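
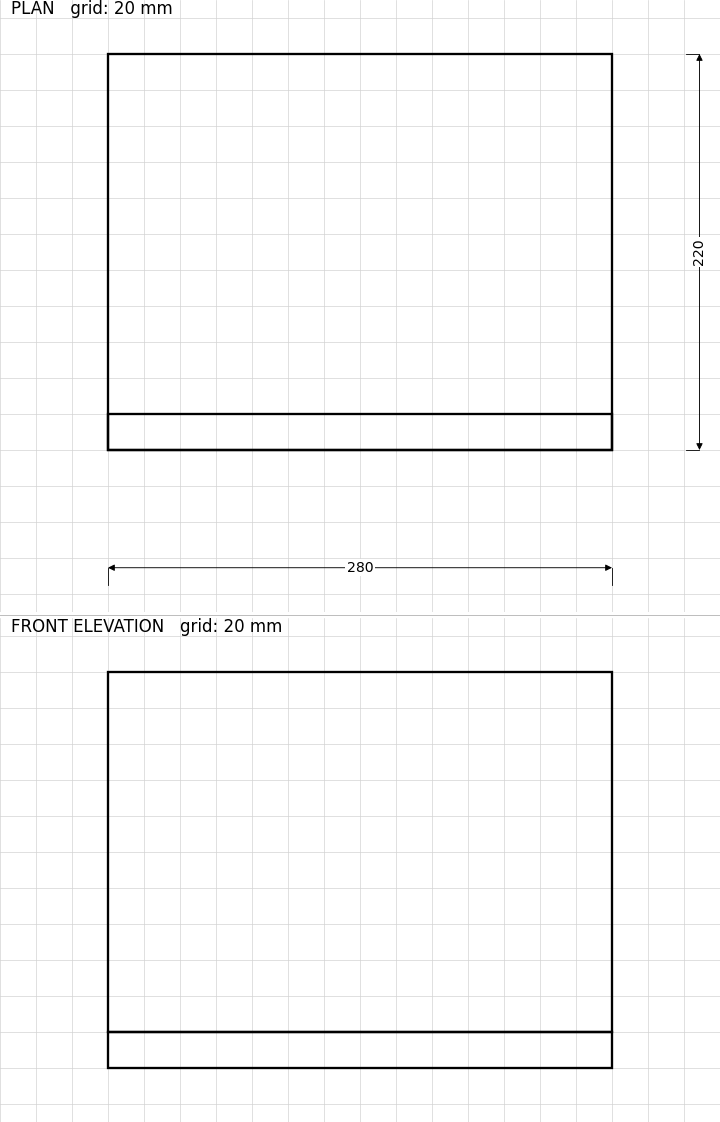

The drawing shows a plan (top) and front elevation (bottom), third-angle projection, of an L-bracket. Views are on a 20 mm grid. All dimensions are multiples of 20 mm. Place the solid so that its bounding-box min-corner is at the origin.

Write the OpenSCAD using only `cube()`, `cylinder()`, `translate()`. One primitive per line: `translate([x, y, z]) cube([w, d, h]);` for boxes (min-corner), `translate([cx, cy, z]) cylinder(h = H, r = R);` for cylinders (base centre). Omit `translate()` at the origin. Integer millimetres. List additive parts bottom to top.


cube([280, 220, 20]);
translate([0, 0, 20]) cube([280, 20, 200]);


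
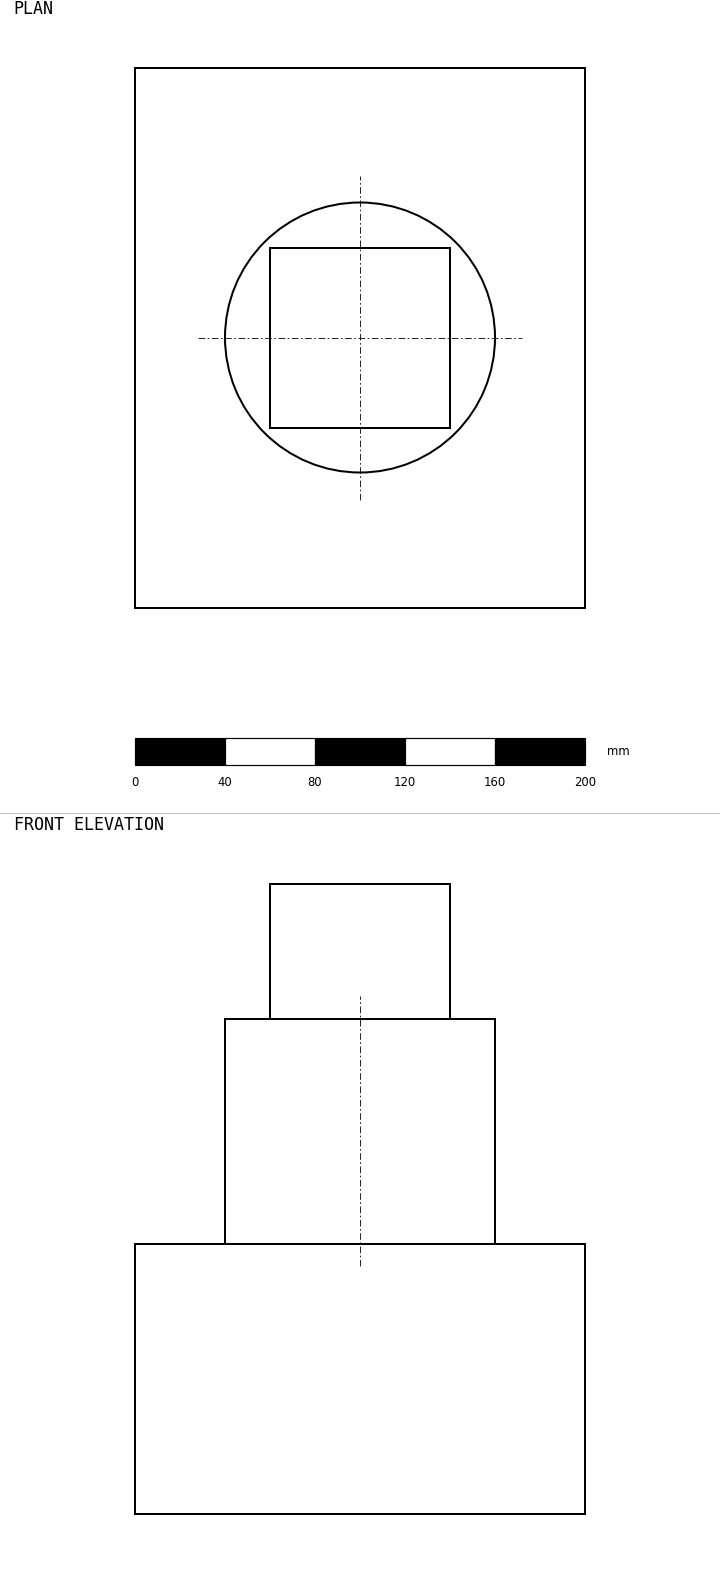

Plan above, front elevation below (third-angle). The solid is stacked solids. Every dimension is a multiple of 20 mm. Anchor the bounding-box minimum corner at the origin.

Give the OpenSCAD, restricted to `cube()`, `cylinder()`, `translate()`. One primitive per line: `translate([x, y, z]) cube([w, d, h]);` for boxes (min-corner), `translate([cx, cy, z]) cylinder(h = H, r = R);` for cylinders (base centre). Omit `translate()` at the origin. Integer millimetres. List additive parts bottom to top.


cube([200, 240, 120]);
translate([100, 120, 120]) cylinder(h = 100, r = 60);
translate([60, 80, 220]) cube([80, 80, 60]);


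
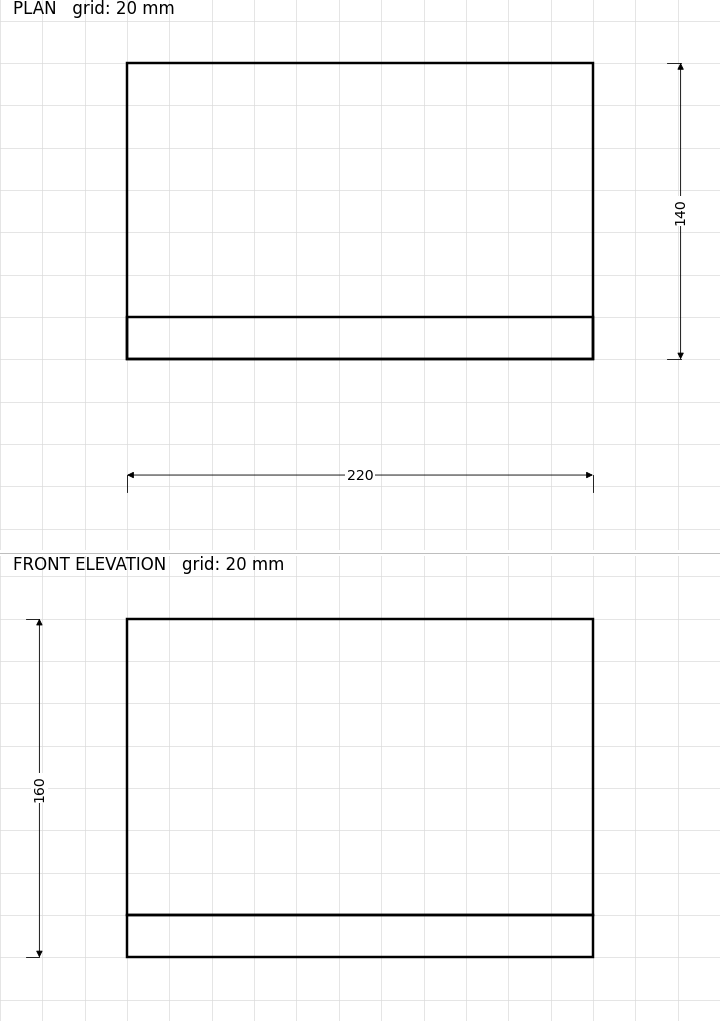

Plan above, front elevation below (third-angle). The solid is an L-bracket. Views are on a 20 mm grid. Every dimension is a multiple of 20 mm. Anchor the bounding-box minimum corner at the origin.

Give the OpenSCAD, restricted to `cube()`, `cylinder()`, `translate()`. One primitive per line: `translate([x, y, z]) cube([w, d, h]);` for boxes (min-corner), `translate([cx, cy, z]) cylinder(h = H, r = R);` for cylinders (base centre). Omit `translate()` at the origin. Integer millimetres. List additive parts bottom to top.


cube([220, 140, 20]);
translate([0, 0, 20]) cube([220, 20, 140]);


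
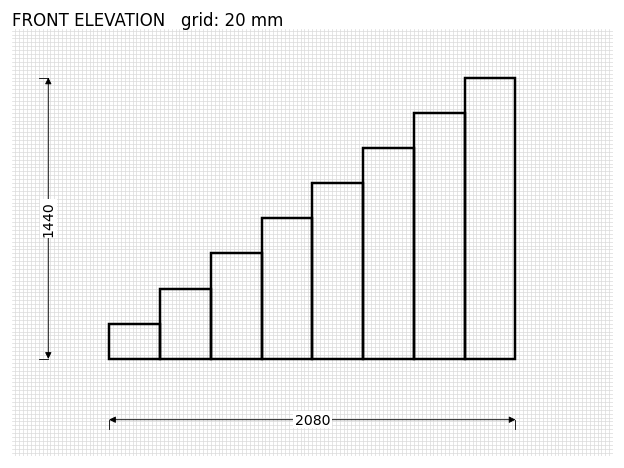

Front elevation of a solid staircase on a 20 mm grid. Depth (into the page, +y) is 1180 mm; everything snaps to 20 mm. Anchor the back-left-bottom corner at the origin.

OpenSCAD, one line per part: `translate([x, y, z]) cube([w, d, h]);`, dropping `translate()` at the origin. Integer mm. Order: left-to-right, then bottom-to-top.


cube([260, 1180, 180]);
translate([260, 0, 0]) cube([260, 1180, 360]);
translate([520, 0, 0]) cube([260, 1180, 540]);
translate([780, 0, 0]) cube([260, 1180, 720]);
translate([1040, 0, 0]) cube([260, 1180, 900]);
translate([1300, 0, 0]) cube([260, 1180, 1080]);
translate([1560, 0, 0]) cube([260, 1180, 1260]);
translate([1820, 0, 0]) cube([260, 1180, 1440]);


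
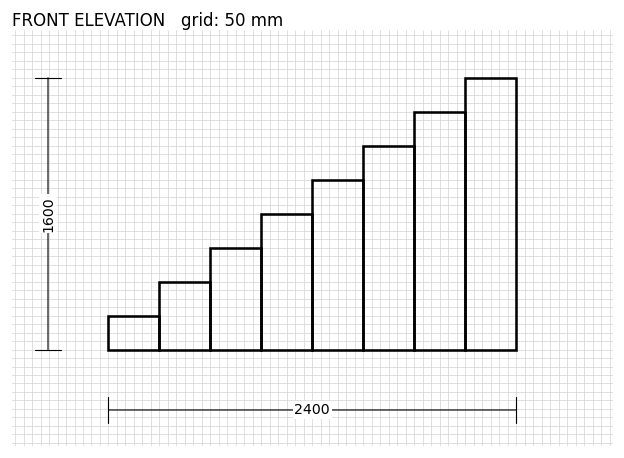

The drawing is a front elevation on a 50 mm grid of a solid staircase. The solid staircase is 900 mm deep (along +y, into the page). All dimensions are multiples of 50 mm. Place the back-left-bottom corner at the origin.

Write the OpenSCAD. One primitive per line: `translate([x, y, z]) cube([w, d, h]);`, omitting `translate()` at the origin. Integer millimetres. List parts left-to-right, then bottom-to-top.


cube([300, 900, 200]);
translate([300, 0, 0]) cube([300, 900, 400]);
translate([600, 0, 0]) cube([300, 900, 600]);
translate([900, 0, 0]) cube([300, 900, 800]);
translate([1200, 0, 0]) cube([300, 900, 1000]);
translate([1500, 0, 0]) cube([300, 900, 1200]);
translate([1800, 0, 0]) cube([300, 900, 1400]);
translate([2100, 0, 0]) cube([300, 900, 1600]);


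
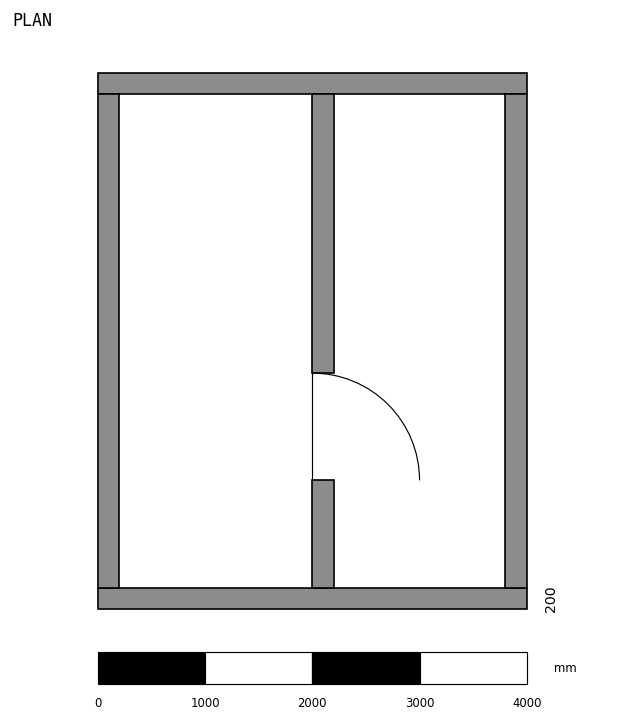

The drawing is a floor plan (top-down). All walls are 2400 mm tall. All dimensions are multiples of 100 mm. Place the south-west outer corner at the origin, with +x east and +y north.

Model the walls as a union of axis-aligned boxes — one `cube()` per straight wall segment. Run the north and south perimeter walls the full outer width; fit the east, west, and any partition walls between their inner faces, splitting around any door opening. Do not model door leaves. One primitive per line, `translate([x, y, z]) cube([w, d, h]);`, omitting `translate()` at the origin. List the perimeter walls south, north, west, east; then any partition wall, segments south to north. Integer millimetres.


cube([4000, 200, 2400]);
translate([0, 4800, 0]) cube([4000, 200, 2400]);
translate([0, 200, 0]) cube([200, 4600, 2400]);
translate([3800, 200, 0]) cube([200, 4600, 2400]);
translate([2000, 200, 0]) cube([200, 1000, 2400]);
translate([2000, 2200, 0]) cube([200, 2600, 2400]);


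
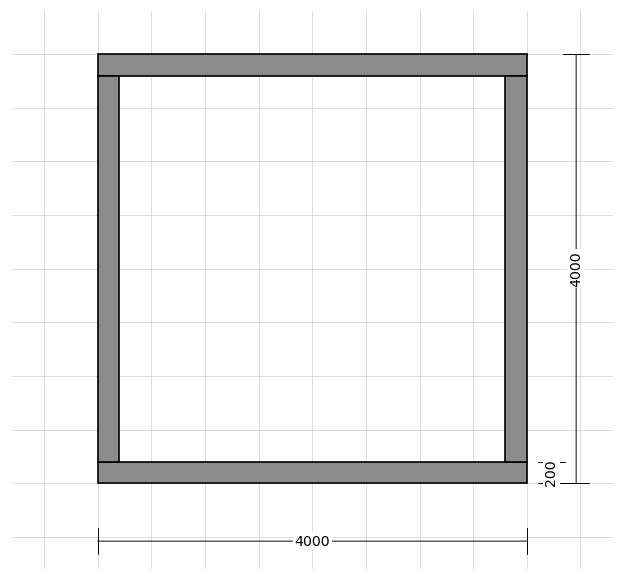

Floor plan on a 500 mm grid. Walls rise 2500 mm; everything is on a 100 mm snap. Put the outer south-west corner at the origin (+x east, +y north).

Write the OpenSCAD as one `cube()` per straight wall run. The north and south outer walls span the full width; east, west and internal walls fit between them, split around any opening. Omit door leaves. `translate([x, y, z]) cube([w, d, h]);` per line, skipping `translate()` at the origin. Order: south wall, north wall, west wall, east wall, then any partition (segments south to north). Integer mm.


cube([4000, 200, 2500]);
translate([0, 3800, 0]) cube([4000, 200, 2500]);
translate([0, 200, 0]) cube([200, 3600, 2500]);
translate([3800, 200, 0]) cube([200, 3600, 2500]);


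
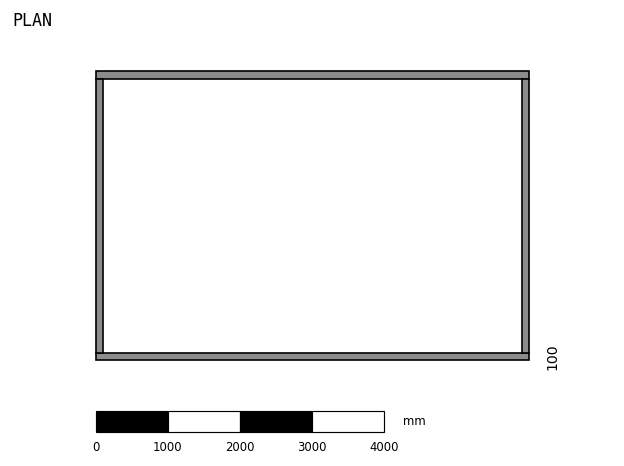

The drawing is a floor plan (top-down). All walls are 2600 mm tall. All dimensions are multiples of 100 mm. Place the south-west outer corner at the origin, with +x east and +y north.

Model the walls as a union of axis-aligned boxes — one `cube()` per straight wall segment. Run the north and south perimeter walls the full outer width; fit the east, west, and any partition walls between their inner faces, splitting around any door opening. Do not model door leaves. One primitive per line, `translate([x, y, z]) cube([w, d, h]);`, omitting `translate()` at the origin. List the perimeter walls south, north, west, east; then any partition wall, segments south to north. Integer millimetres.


cube([6000, 100, 2600]);
translate([0, 3900, 0]) cube([6000, 100, 2600]);
translate([0, 100, 0]) cube([100, 3800, 2600]);
translate([5900, 100, 0]) cube([100, 3800, 2600]);


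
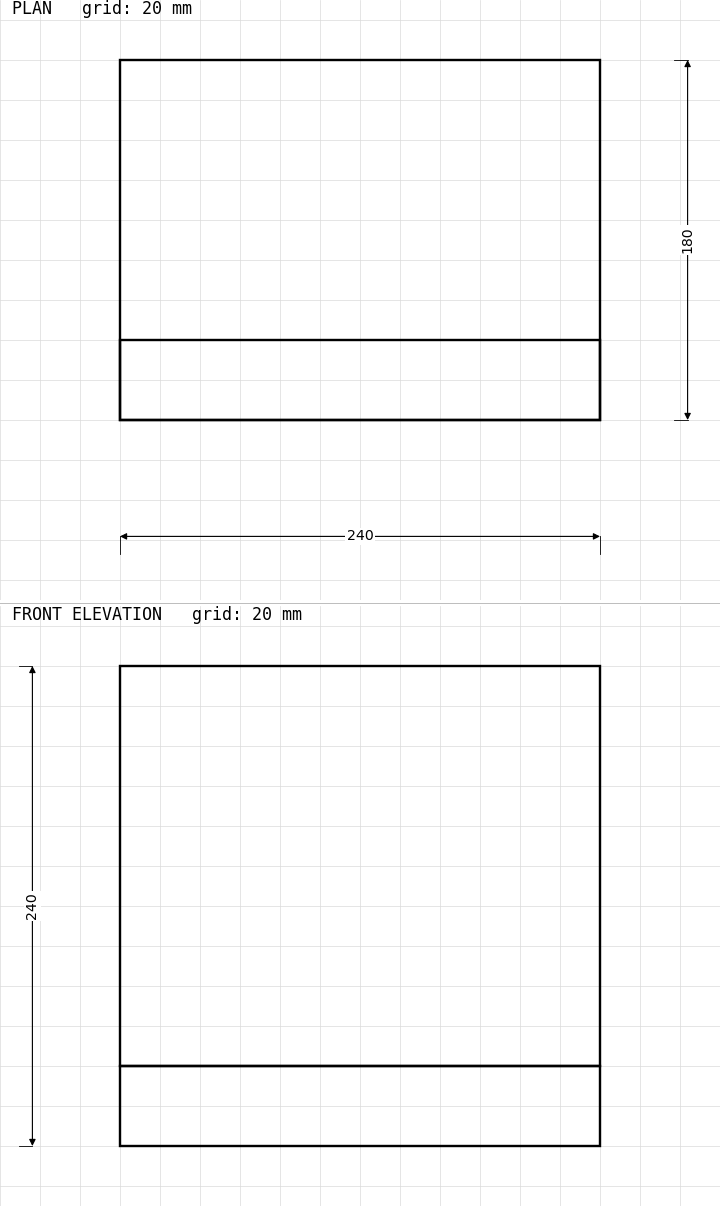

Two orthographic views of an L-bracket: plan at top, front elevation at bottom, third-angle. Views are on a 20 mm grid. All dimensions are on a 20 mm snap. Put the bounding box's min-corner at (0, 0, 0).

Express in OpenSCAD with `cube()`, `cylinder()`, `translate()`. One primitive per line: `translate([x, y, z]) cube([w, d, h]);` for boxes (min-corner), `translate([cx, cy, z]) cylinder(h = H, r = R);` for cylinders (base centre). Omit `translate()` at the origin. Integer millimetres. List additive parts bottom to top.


cube([240, 180, 40]);
translate([0, 0, 40]) cube([240, 40, 200]);


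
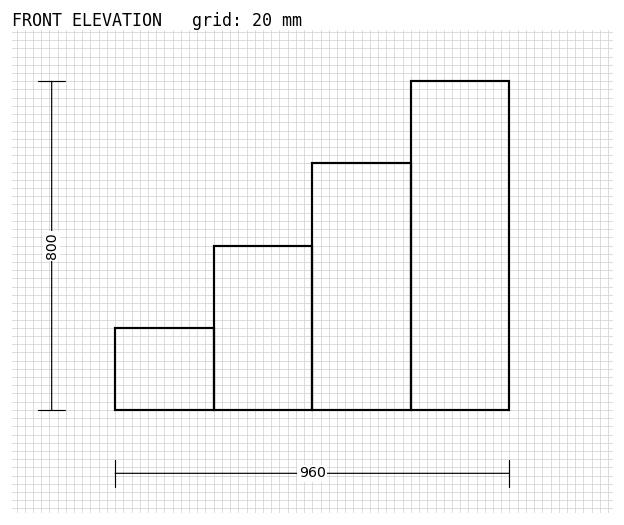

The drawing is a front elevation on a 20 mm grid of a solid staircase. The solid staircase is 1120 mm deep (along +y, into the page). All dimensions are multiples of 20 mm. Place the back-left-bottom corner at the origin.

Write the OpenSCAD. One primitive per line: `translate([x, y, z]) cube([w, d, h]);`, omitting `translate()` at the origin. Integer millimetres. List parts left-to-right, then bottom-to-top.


cube([240, 1120, 200]);
translate([240, 0, 0]) cube([240, 1120, 400]);
translate([480, 0, 0]) cube([240, 1120, 600]);
translate([720, 0, 0]) cube([240, 1120, 800]);


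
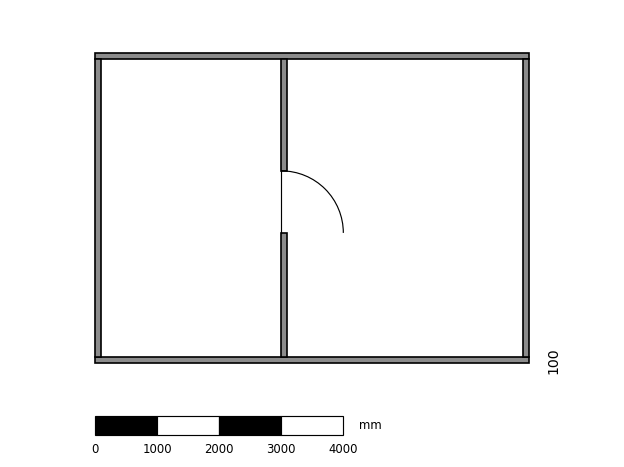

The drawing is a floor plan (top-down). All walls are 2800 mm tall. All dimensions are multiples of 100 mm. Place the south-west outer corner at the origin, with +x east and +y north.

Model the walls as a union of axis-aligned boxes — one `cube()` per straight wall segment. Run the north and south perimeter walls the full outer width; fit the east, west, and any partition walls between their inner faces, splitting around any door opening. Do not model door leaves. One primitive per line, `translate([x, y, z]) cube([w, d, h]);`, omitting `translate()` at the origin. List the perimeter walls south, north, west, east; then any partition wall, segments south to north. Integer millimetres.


cube([7000, 100, 2800]);
translate([0, 4900, 0]) cube([7000, 100, 2800]);
translate([0, 100, 0]) cube([100, 4800, 2800]);
translate([6900, 100, 0]) cube([100, 4800, 2800]);
translate([3000, 100, 0]) cube([100, 2000, 2800]);
translate([3000, 3100, 0]) cube([100, 1800, 2800]);


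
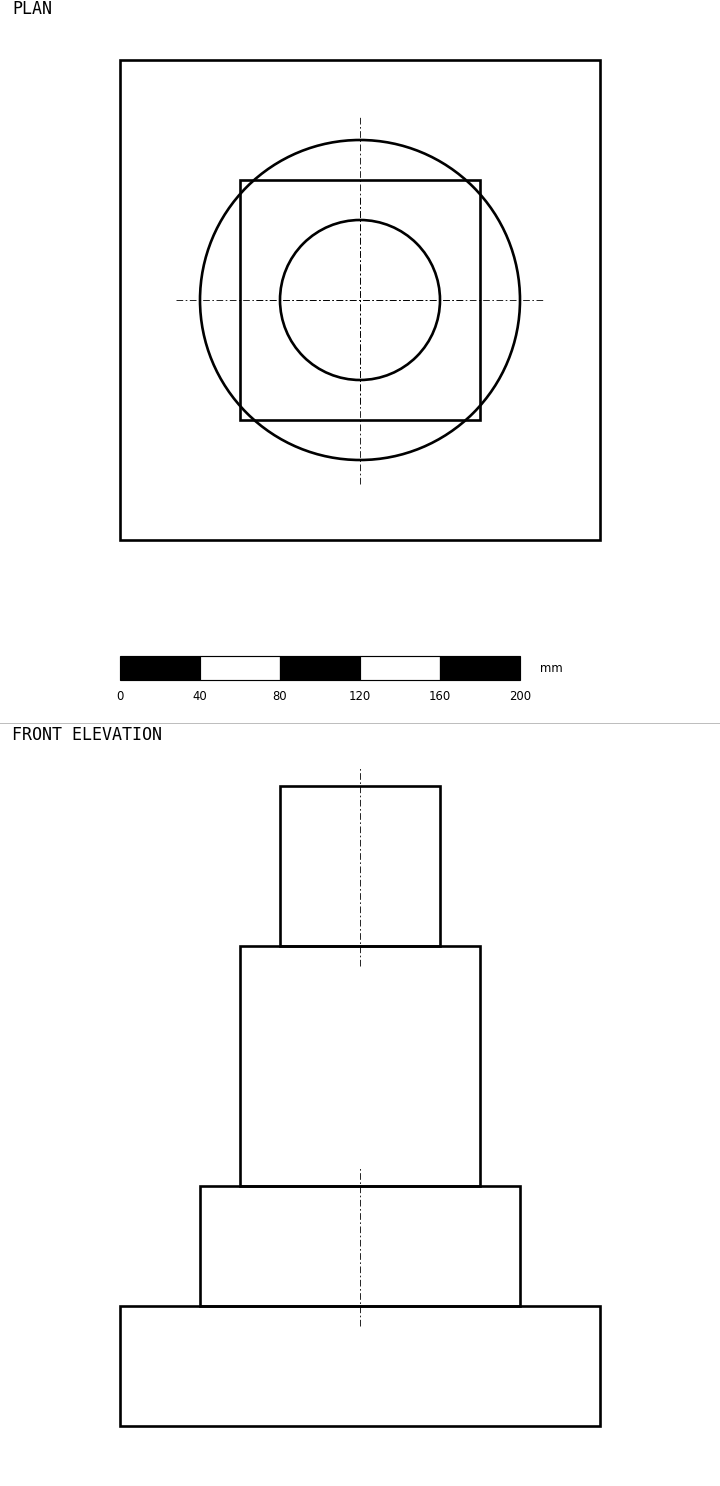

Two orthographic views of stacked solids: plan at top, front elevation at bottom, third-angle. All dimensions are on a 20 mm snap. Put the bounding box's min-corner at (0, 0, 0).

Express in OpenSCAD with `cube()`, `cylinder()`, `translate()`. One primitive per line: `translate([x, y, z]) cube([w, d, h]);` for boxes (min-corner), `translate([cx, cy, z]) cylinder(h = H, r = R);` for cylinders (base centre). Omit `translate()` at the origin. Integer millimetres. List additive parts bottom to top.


cube([240, 240, 60]);
translate([120, 120, 60]) cylinder(h = 60, r = 80);
translate([60, 60, 120]) cube([120, 120, 120]);
translate([120, 120, 240]) cylinder(h = 80, r = 40);


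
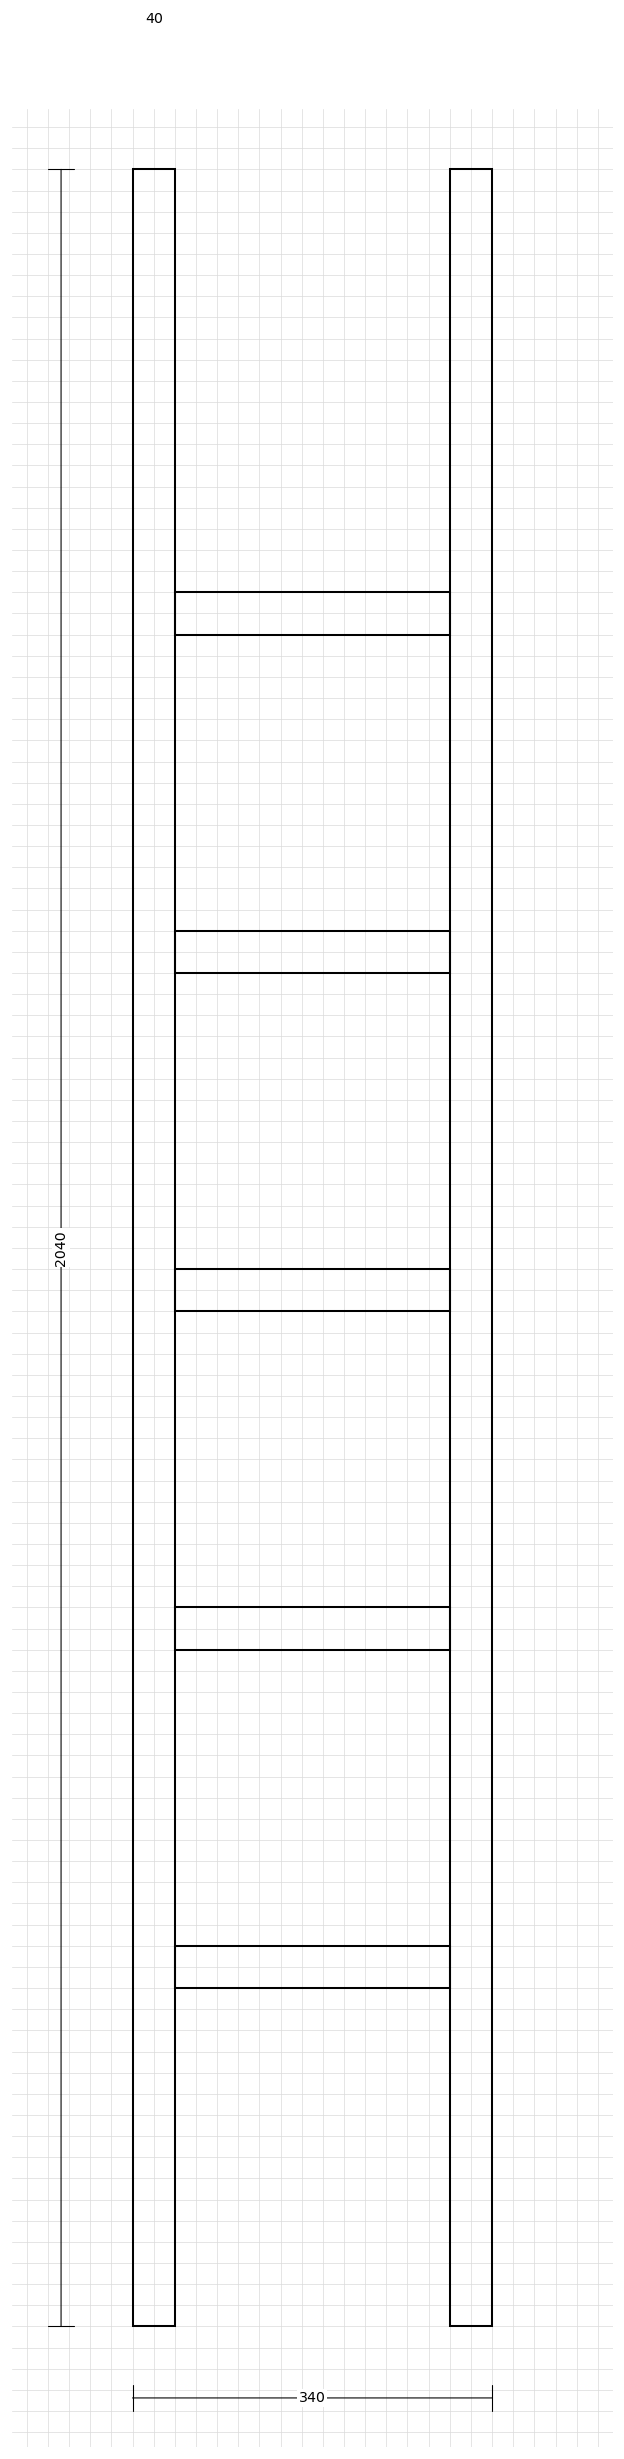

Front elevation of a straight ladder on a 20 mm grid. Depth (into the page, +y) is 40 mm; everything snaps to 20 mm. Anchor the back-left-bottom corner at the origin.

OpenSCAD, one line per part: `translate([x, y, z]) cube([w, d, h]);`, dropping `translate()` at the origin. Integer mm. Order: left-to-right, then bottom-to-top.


cube([40, 40, 2040]);
translate([40, 0, 320]) cube([260, 40, 40]);
translate([40, 0, 640]) cube([260, 40, 40]);
translate([40, 0, 960]) cube([260, 40, 40]);
translate([40, 0, 1280]) cube([260, 40, 40]);
translate([40, 0, 1600]) cube([260, 40, 40]);
translate([300, 0, 0]) cube([40, 40, 2040]);


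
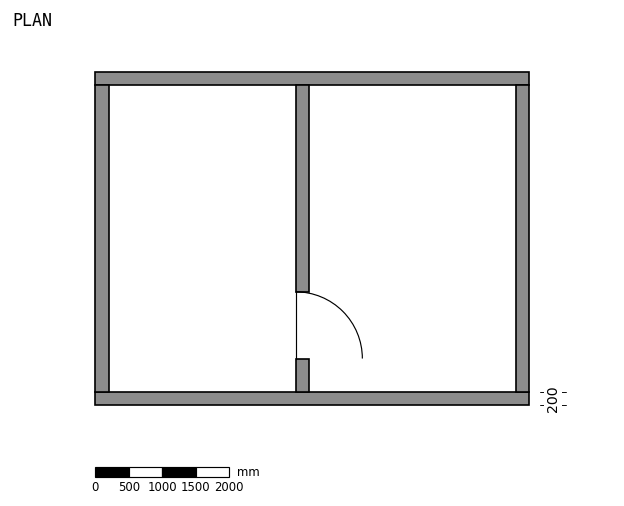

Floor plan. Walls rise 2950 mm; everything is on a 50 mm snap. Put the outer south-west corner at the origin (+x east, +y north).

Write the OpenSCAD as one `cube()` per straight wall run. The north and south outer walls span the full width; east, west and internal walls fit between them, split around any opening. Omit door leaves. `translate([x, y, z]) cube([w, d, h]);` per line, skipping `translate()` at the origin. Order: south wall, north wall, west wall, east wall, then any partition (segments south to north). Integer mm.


cube([6500, 200, 2950]);
translate([0, 4800, 0]) cube([6500, 200, 2950]);
translate([0, 200, 0]) cube([200, 4600, 2950]);
translate([6300, 200, 0]) cube([200, 4600, 2950]);
translate([3000, 200, 0]) cube([200, 500, 2950]);
translate([3000, 1700, 0]) cube([200, 3100, 2950]);


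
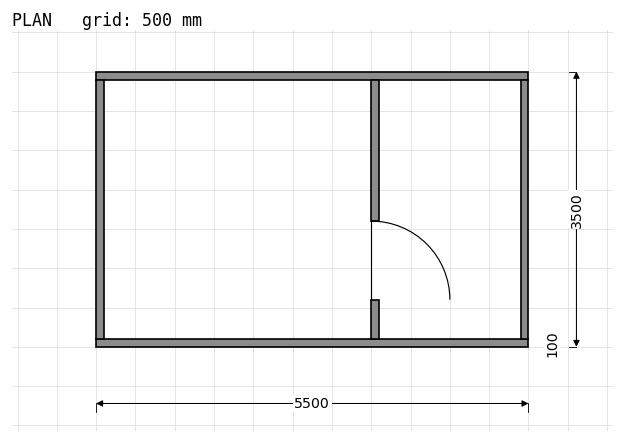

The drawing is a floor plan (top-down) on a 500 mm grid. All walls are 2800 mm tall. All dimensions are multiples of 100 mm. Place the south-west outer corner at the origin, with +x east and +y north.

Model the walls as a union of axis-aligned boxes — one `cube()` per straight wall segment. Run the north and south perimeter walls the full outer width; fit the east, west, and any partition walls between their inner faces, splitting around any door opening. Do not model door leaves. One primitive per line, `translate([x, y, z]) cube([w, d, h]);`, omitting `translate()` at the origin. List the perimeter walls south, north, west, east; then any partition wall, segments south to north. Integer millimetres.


cube([5500, 100, 2800]);
translate([0, 3400, 0]) cube([5500, 100, 2800]);
translate([0, 100, 0]) cube([100, 3300, 2800]);
translate([5400, 100, 0]) cube([100, 3300, 2800]);
translate([3500, 100, 0]) cube([100, 500, 2800]);
translate([3500, 1600, 0]) cube([100, 1800, 2800]);


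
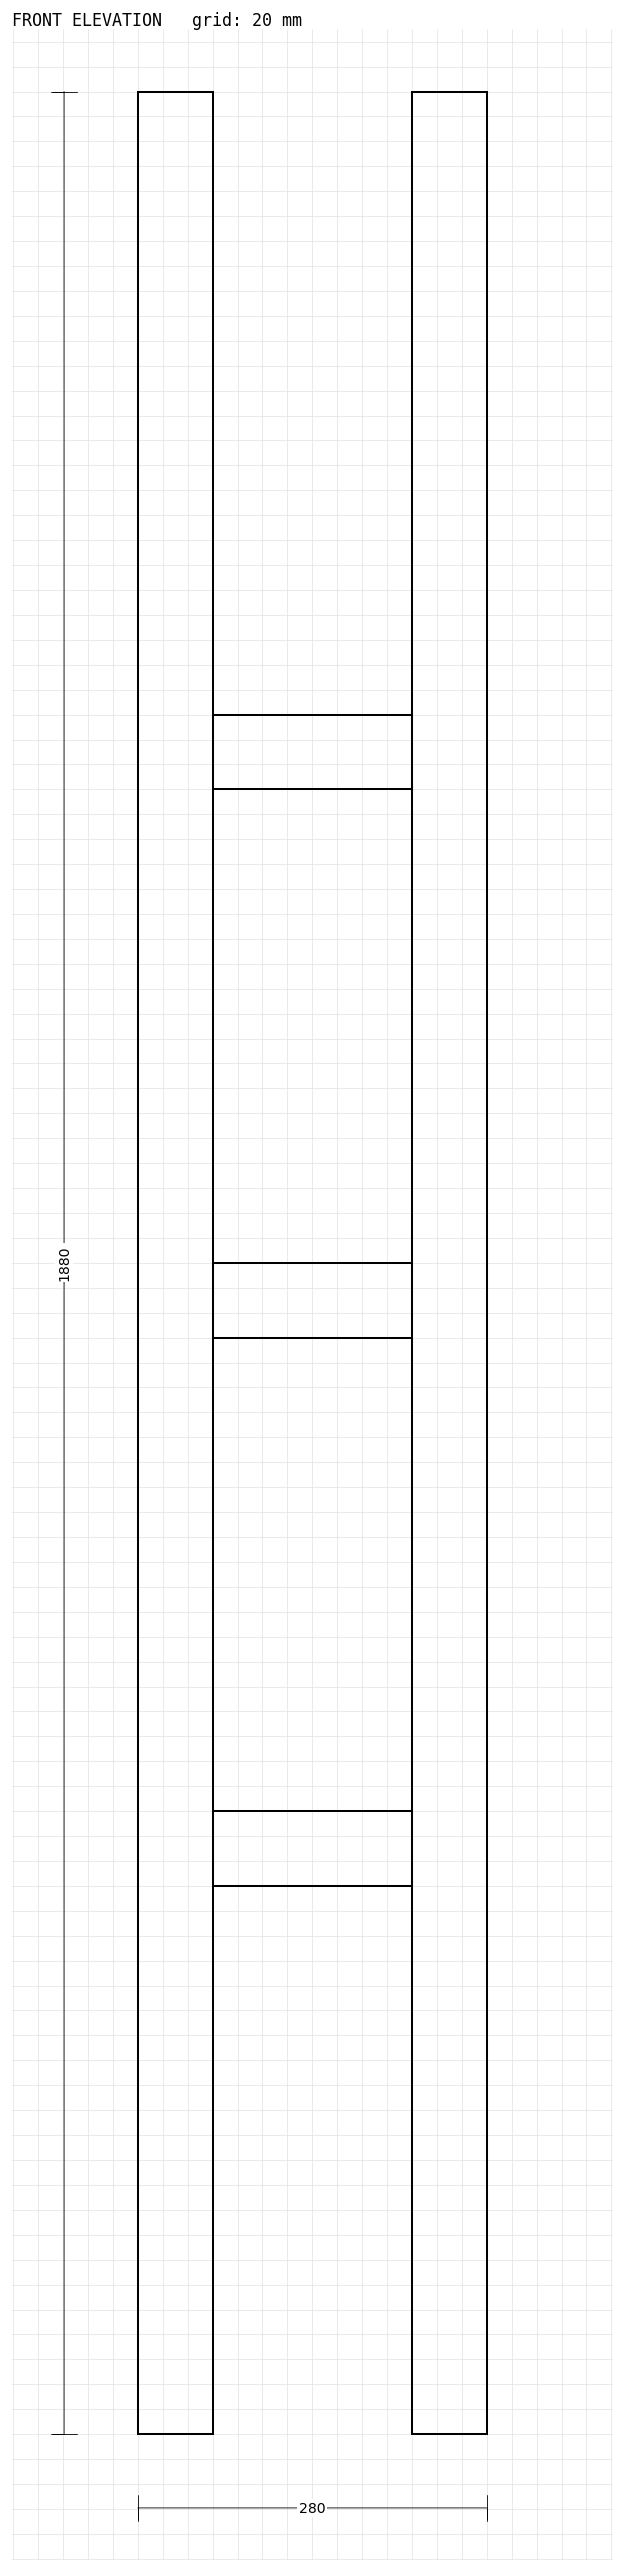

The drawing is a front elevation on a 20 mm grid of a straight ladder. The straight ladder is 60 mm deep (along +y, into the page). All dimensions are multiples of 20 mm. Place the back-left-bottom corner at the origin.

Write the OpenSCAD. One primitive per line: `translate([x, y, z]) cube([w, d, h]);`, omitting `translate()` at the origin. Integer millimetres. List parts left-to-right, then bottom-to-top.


cube([60, 60, 1880]);
translate([60, 0, 440]) cube([160, 60, 60]);
translate([60, 0, 880]) cube([160, 60, 60]);
translate([60, 0, 1320]) cube([160, 60, 60]);
translate([220, 0, 0]) cube([60, 60, 1880]);


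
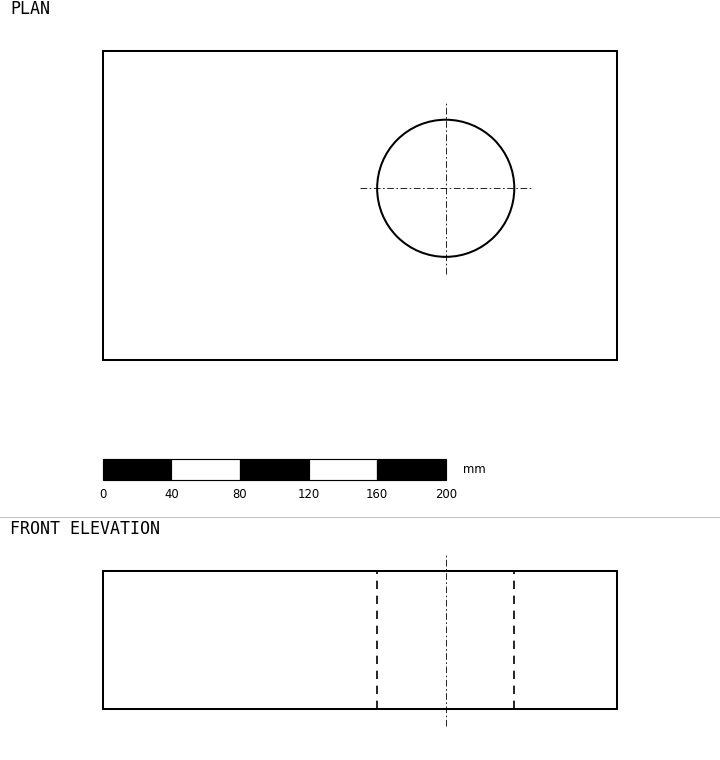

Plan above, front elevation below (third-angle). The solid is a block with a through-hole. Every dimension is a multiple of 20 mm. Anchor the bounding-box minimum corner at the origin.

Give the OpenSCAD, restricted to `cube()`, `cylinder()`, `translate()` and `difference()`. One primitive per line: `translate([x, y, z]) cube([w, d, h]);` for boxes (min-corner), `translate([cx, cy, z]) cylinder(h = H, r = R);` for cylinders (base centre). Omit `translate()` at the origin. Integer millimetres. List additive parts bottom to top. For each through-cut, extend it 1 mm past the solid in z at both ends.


difference() {
  cube([300, 180, 80]);
  translate([200, 100, -1]) cylinder(h = 82, r = 40);
}


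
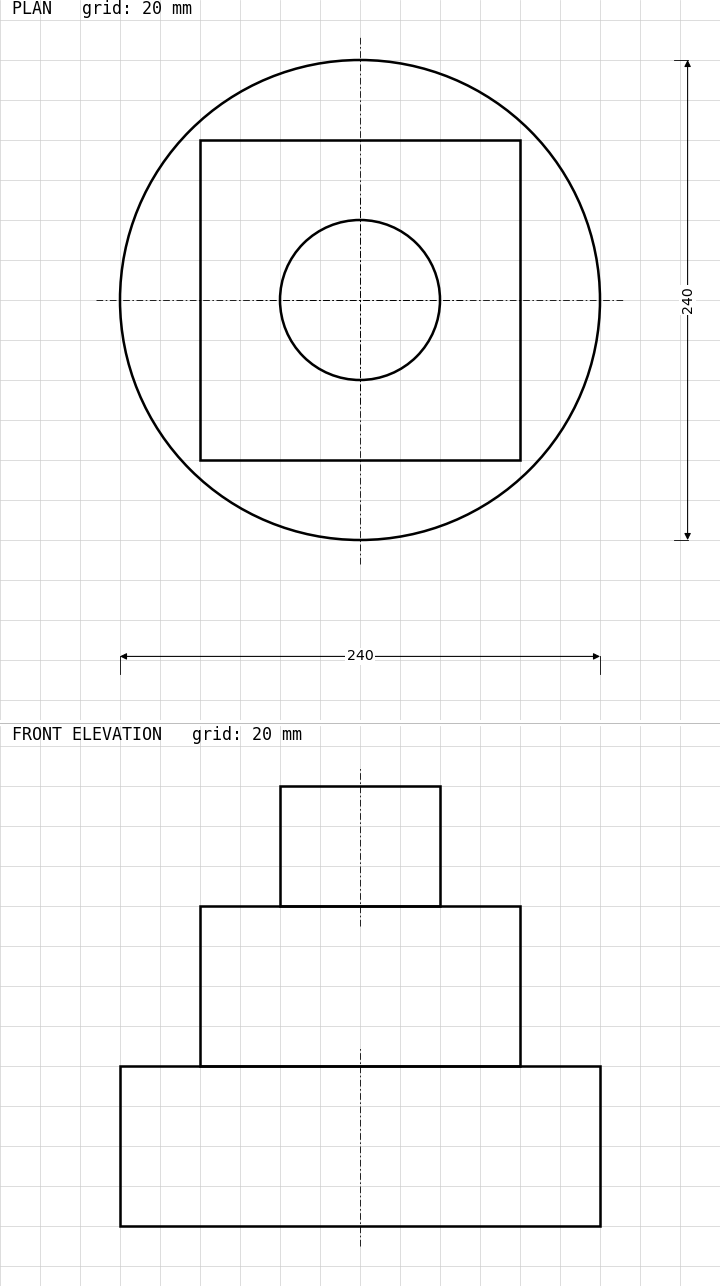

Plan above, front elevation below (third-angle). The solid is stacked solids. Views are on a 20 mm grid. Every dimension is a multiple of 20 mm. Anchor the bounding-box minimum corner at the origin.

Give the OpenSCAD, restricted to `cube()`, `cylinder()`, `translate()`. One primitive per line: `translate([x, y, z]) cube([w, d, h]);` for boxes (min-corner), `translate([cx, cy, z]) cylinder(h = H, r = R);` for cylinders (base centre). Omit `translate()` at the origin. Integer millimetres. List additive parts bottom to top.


translate([120, 120, 0]) cylinder(h = 80, r = 120);
translate([40, 40, 80]) cube([160, 160, 80]);
translate([120, 120, 160]) cylinder(h = 60, r = 40);


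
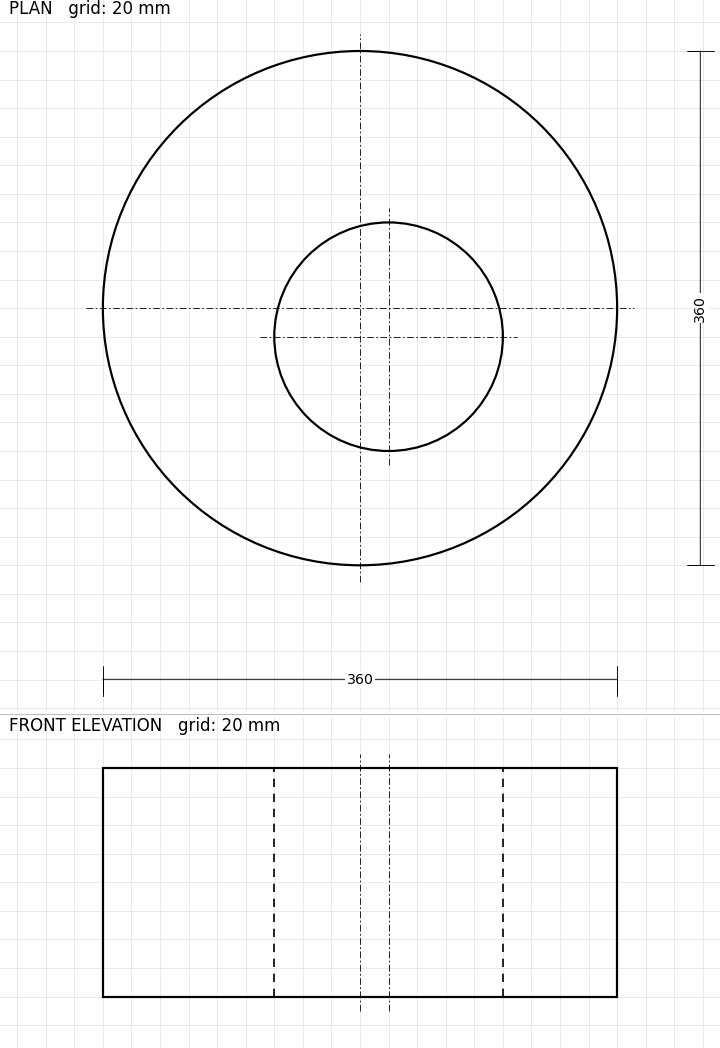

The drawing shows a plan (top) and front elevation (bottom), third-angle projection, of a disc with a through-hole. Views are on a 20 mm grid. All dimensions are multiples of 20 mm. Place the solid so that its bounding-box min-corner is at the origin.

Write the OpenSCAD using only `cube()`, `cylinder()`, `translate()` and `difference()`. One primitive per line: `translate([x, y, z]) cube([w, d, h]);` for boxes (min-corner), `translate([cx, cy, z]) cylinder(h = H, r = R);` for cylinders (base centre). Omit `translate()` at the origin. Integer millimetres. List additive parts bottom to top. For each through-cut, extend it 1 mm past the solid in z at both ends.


difference() {
  translate([180, 180, 0]) cylinder(h = 160, r = 180);
  translate([200, 160, -1]) cylinder(h = 162, r = 80);
}


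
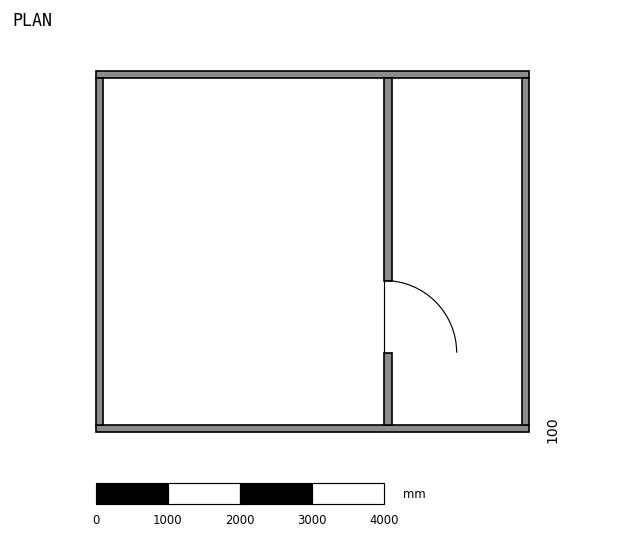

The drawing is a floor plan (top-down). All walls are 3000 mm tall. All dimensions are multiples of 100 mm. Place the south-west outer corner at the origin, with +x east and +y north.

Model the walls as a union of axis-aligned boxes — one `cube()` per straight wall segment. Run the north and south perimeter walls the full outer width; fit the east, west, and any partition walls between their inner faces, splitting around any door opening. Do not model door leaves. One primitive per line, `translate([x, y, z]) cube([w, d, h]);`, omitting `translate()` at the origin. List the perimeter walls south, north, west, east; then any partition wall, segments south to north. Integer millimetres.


cube([6000, 100, 3000]);
translate([0, 4900, 0]) cube([6000, 100, 3000]);
translate([0, 100, 0]) cube([100, 4800, 3000]);
translate([5900, 100, 0]) cube([100, 4800, 3000]);
translate([4000, 100, 0]) cube([100, 1000, 3000]);
translate([4000, 2100, 0]) cube([100, 2800, 3000]);


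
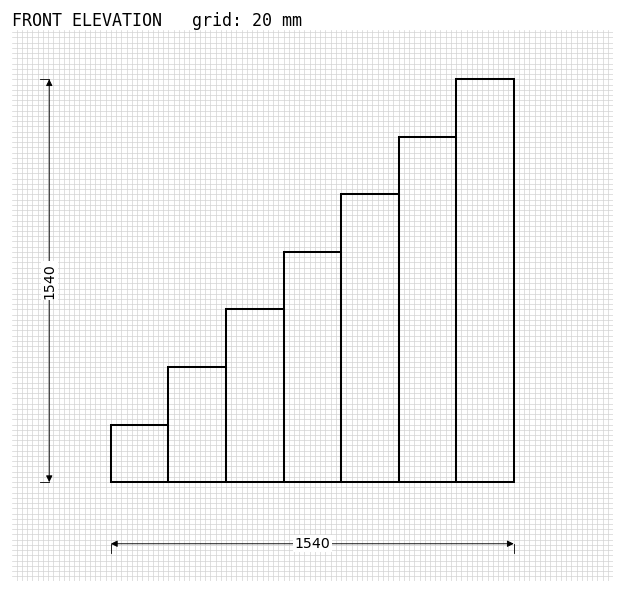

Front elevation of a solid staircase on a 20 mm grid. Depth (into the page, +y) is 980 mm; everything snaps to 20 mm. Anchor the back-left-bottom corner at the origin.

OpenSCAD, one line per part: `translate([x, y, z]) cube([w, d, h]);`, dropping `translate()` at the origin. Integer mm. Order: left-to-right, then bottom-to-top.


cube([220, 980, 220]);
translate([220, 0, 0]) cube([220, 980, 440]);
translate([440, 0, 0]) cube([220, 980, 660]);
translate([660, 0, 0]) cube([220, 980, 880]);
translate([880, 0, 0]) cube([220, 980, 1100]);
translate([1100, 0, 0]) cube([220, 980, 1320]);
translate([1320, 0, 0]) cube([220, 980, 1540]);


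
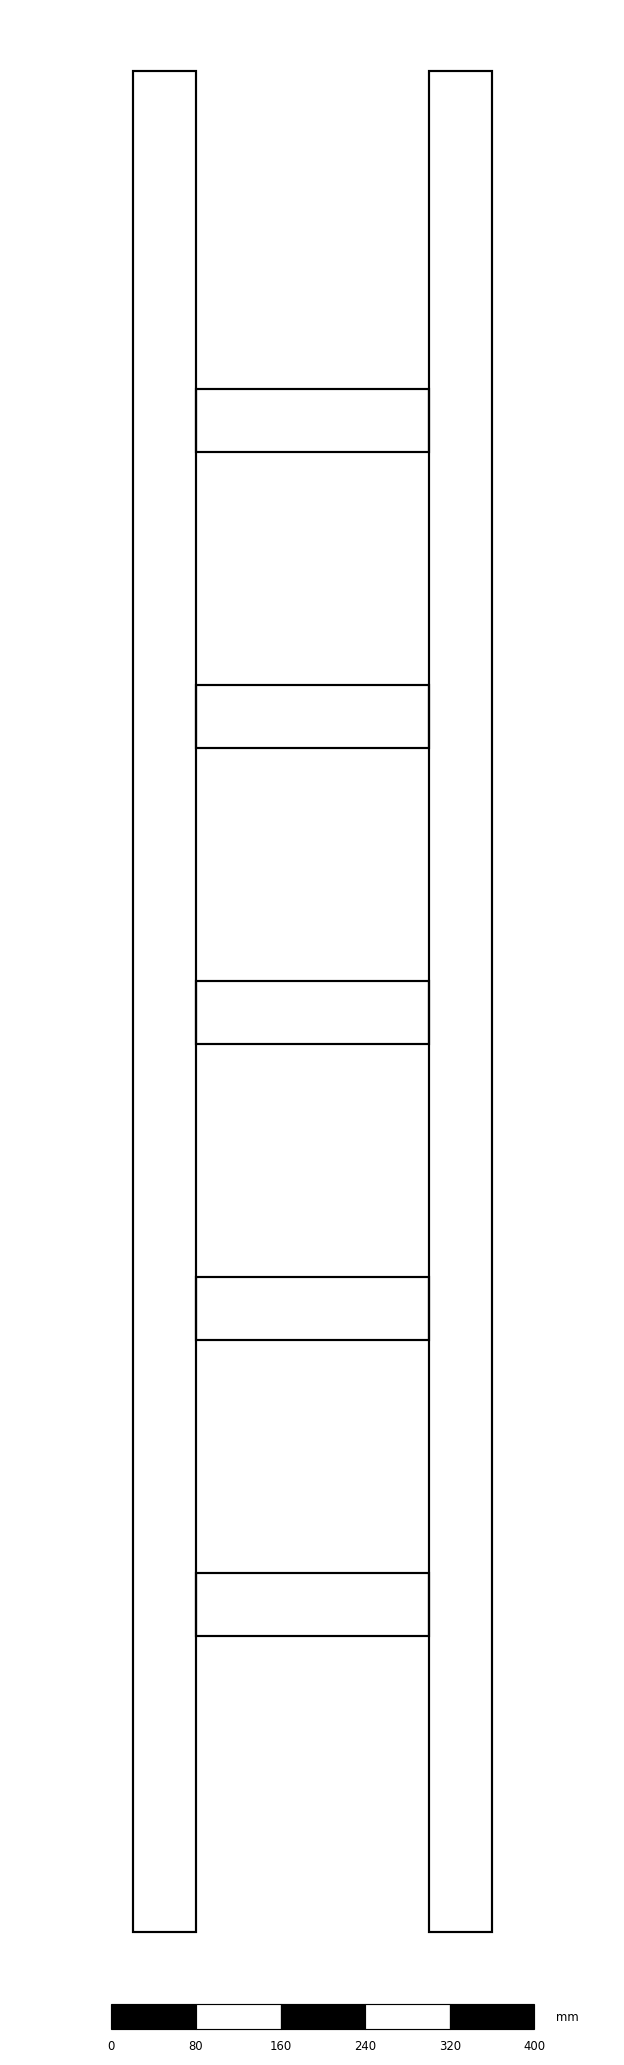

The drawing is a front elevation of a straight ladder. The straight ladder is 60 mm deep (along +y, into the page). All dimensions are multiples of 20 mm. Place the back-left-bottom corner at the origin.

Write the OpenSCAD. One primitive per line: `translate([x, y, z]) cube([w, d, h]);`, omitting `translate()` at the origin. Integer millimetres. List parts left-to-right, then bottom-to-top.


cube([60, 60, 1760]);
translate([60, 0, 280]) cube([220, 60, 60]);
translate([60, 0, 560]) cube([220, 60, 60]);
translate([60, 0, 840]) cube([220, 60, 60]);
translate([60, 0, 1120]) cube([220, 60, 60]);
translate([60, 0, 1400]) cube([220, 60, 60]);
translate([280, 0, 0]) cube([60, 60, 1760]);


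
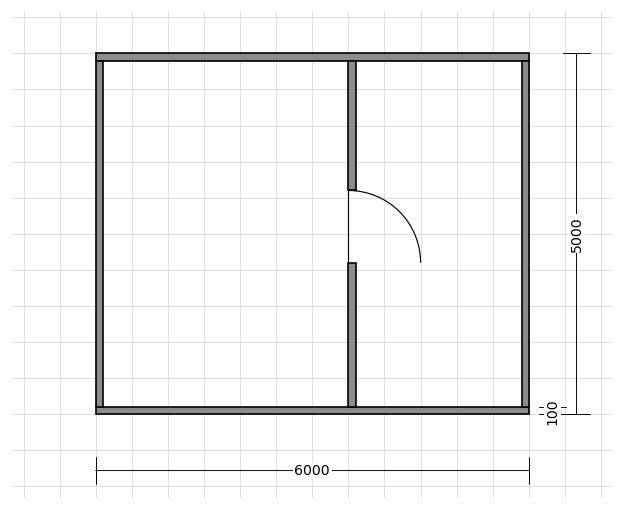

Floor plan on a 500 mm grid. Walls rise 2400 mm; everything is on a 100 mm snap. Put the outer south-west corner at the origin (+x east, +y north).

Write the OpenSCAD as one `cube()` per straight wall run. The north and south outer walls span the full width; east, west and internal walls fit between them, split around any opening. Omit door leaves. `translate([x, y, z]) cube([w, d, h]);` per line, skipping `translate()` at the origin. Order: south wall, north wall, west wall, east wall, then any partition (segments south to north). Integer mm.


cube([6000, 100, 2400]);
translate([0, 4900, 0]) cube([6000, 100, 2400]);
translate([0, 100, 0]) cube([100, 4800, 2400]);
translate([5900, 100, 0]) cube([100, 4800, 2400]);
translate([3500, 100, 0]) cube([100, 2000, 2400]);
translate([3500, 3100, 0]) cube([100, 1800, 2400]);


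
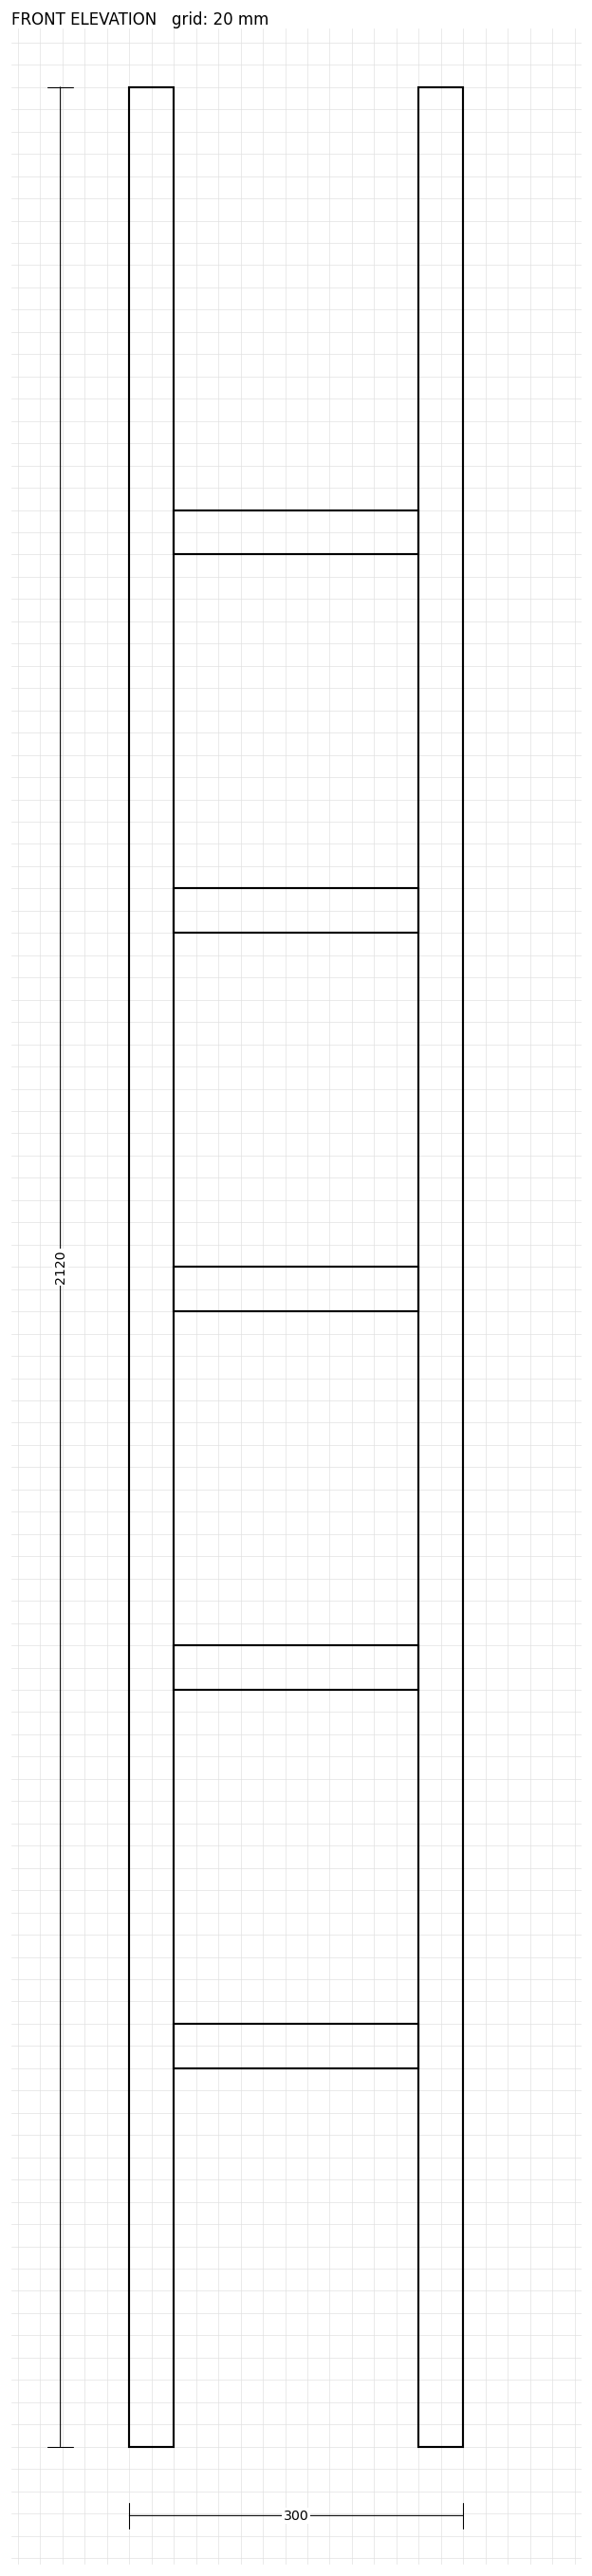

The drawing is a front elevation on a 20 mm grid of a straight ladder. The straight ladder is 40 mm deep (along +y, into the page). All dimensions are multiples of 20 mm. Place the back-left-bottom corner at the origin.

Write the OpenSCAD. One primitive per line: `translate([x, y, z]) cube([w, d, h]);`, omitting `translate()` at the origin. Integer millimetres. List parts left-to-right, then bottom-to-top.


cube([40, 40, 2120]);
translate([40, 0, 340]) cube([220, 40, 40]);
translate([40, 0, 680]) cube([220, 40, 40]);
translate([40, 0, 1020]) cube([220, 40, 40]);
translate([40, 0, 1360]) cube([220, 40, 40]);
translate([40, 0, 1700]) cube([220, 40, 40]);
translate([260, 0, 0]) cube([40, 40, 2120]);


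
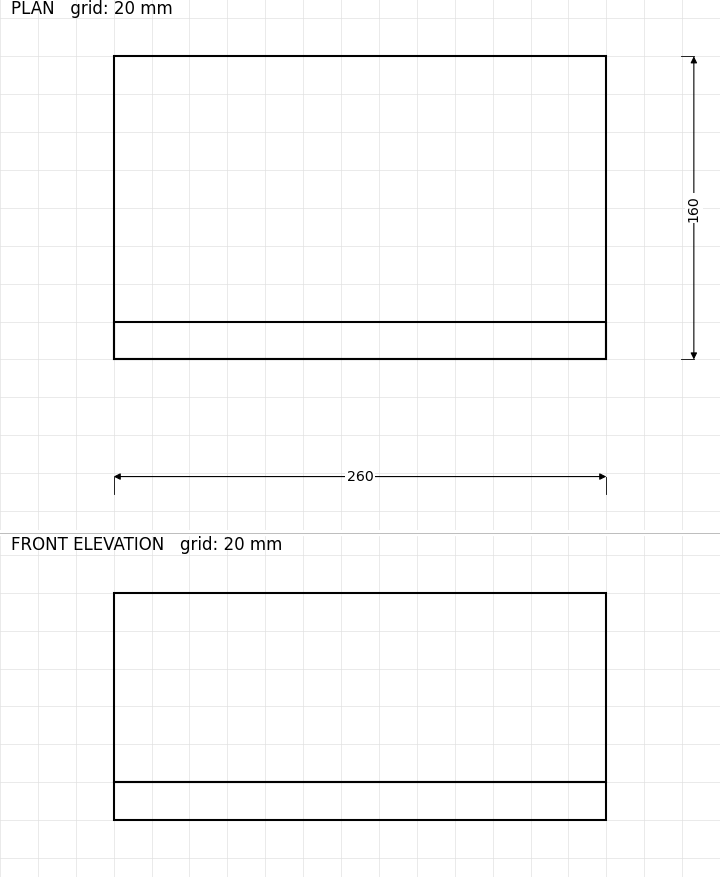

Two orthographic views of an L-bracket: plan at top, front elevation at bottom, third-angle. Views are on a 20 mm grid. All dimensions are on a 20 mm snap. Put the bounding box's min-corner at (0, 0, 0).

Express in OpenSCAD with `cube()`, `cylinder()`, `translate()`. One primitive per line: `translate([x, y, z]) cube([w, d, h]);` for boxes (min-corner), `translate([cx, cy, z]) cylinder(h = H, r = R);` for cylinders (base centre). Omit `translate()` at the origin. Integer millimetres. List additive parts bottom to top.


cube([260, 160, 20]);
translate([0, 0, 20]) cube([260, 20, 100]);


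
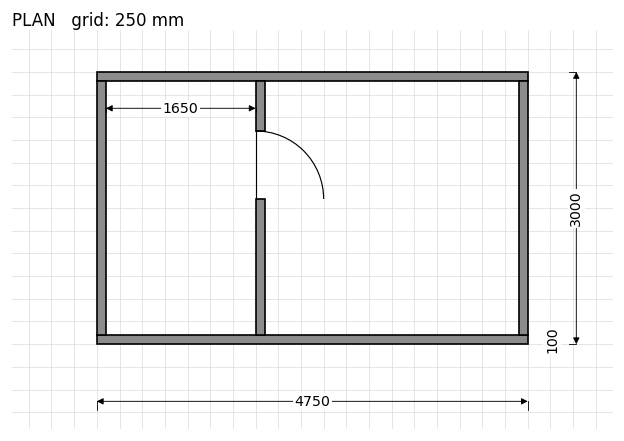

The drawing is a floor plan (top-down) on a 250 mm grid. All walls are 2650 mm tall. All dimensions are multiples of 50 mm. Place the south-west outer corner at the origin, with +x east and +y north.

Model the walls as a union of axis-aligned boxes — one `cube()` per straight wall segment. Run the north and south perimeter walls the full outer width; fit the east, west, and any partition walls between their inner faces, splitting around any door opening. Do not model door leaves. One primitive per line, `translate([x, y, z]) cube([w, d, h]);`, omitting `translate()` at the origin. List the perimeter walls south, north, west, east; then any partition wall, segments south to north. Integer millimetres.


cube([4750, 100, 2650]);
translate([0, 2900, 0]) cube([4750, 100, 2650]);
translate([0, 100, 0]) cube([100, 2800, 2650]);
translate([4650, 100, 0]) cube([100, 2800, 2650]);
translate([1750, 100, 0]) cube([100, 1500, 2650]);
translate([1750, 2350, 0]) cube([100, 550, 2650]);


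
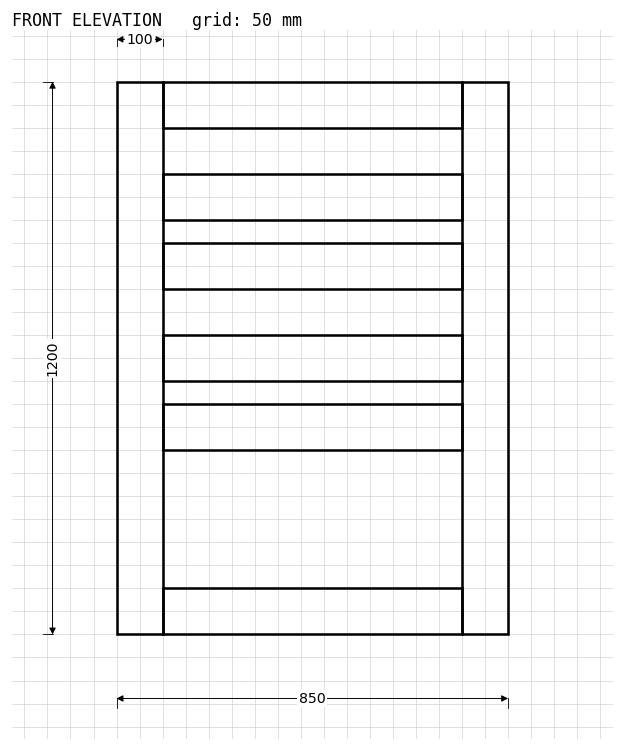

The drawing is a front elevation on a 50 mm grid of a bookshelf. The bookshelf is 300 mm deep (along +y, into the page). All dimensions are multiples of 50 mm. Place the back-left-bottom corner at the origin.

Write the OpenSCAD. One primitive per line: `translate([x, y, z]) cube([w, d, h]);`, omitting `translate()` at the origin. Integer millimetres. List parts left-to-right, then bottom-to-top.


cube([100, 300, 1200]);
translate([100, 0, 0]) cube([650, 300, 100]);
translate([100, 0, 400]) cube([650, 300, 100]);
translate([100, 0, 550]) cube([650, 300, 100]);
translate([100, 0, 750]) cube([650, 300, 100]);
translate([100, 0, 900]) cube([650, 300, 100]);
translate([100, 0, 1100]) cube([650, 300, 100]);
translate([750, 0, 0]) cube([100, 300, 1200]);


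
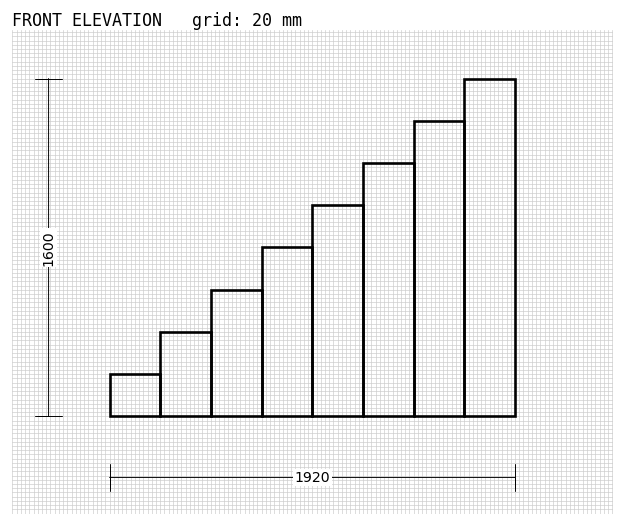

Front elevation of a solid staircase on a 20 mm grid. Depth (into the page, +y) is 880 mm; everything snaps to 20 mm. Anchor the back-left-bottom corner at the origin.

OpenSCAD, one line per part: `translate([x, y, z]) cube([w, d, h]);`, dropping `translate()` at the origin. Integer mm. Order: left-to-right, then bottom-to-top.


cube([240, 880, 200]);
translate([240, 0, 0]) cube([240, 880, 400]);
translate([480, 0, 0]) cube([240, 880, 600]);
translate([720, 0, 0]) cube([240, 880, 800]);
translate([960, 0, 0]) cube([240, 880, 1000]);
translate([1200, 0, 0]) cube([240, 880, 1200]);
translate([1440, 0, 0]) cube([240, 880, 1400]);
translate([1680, 0, 0]) cube([240, 880, 1600]);


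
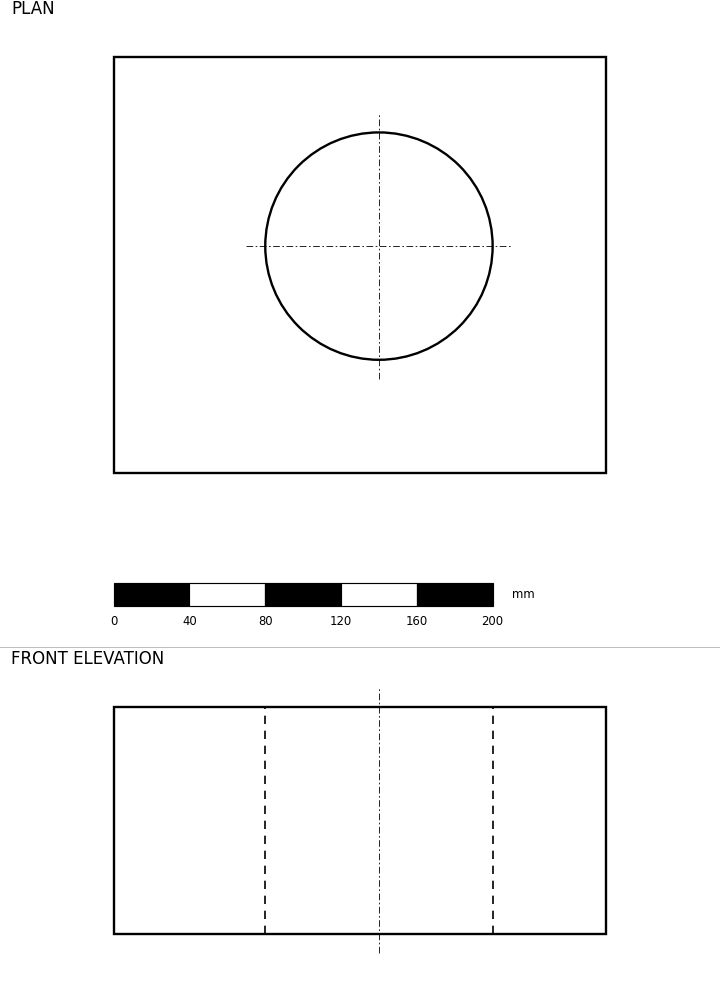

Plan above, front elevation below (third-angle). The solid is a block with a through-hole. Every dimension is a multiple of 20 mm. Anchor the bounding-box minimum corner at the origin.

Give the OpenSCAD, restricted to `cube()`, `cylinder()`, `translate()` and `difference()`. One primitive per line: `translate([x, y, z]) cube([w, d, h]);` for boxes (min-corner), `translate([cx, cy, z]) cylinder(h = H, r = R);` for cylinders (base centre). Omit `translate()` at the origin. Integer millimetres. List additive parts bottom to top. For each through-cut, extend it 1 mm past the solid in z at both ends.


difference() {
  cube([260, 220, 120]);
  translate([140, 120, -1]) cylinder(h = 122, r = 60);
}


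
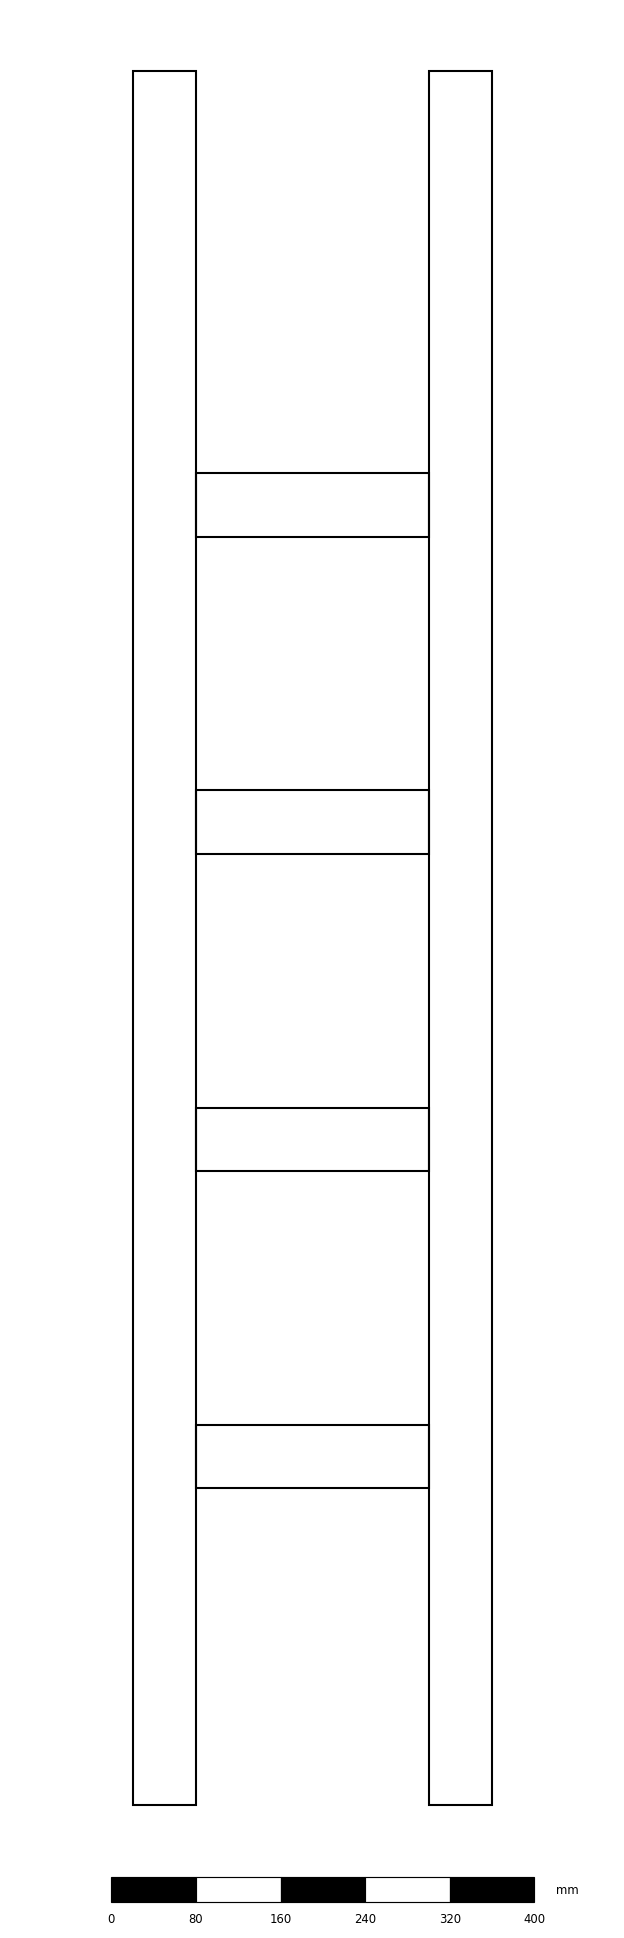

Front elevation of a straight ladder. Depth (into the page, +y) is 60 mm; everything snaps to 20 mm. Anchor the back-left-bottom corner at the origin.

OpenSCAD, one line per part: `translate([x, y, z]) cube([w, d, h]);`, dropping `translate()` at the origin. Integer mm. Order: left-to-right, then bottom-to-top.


cube([60, 60, 1640]);
translate([60, 0, 300]) cube([220, 60, 60]);
translate([60, 0, 600]) cube([220, 60, 60]);
translate([60, 0, 900]) cube([220, 60, 60]);
translate([60, 0, 1200]) cube([220, 60, 60]);
translate([280, 0, 0]) cube([60, 60, 1640]);


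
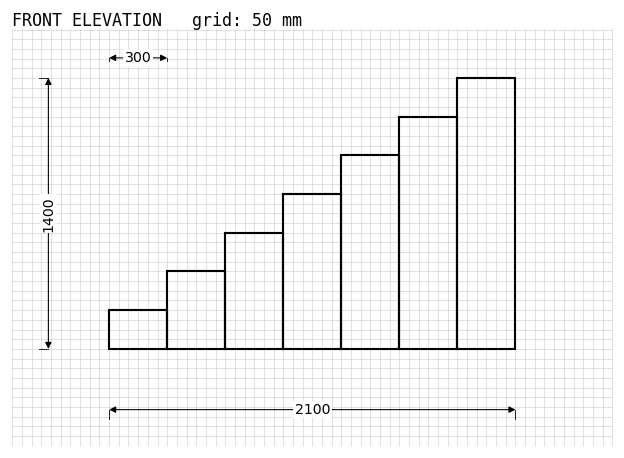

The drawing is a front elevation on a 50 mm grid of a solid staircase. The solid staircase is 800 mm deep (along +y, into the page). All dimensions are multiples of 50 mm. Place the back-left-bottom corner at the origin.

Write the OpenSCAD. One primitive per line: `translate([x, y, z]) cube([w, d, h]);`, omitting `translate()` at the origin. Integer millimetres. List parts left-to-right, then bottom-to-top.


cube([300, 800, 200]);
translate([300, 0, 0]) cube([300, 800, 400]);
translate([600, 0, 0]) cube([300, 800, 600]);
translate([900, 0, 0]) cube([300, 800, 800]);
translate([1200, 0, 0]) cube([300, 800, 1000]);
translate([1500, 0, 0]) cube([300, 800, 1200]);
translate([1800, 0, 0]) cube([300, 800, 1400]);


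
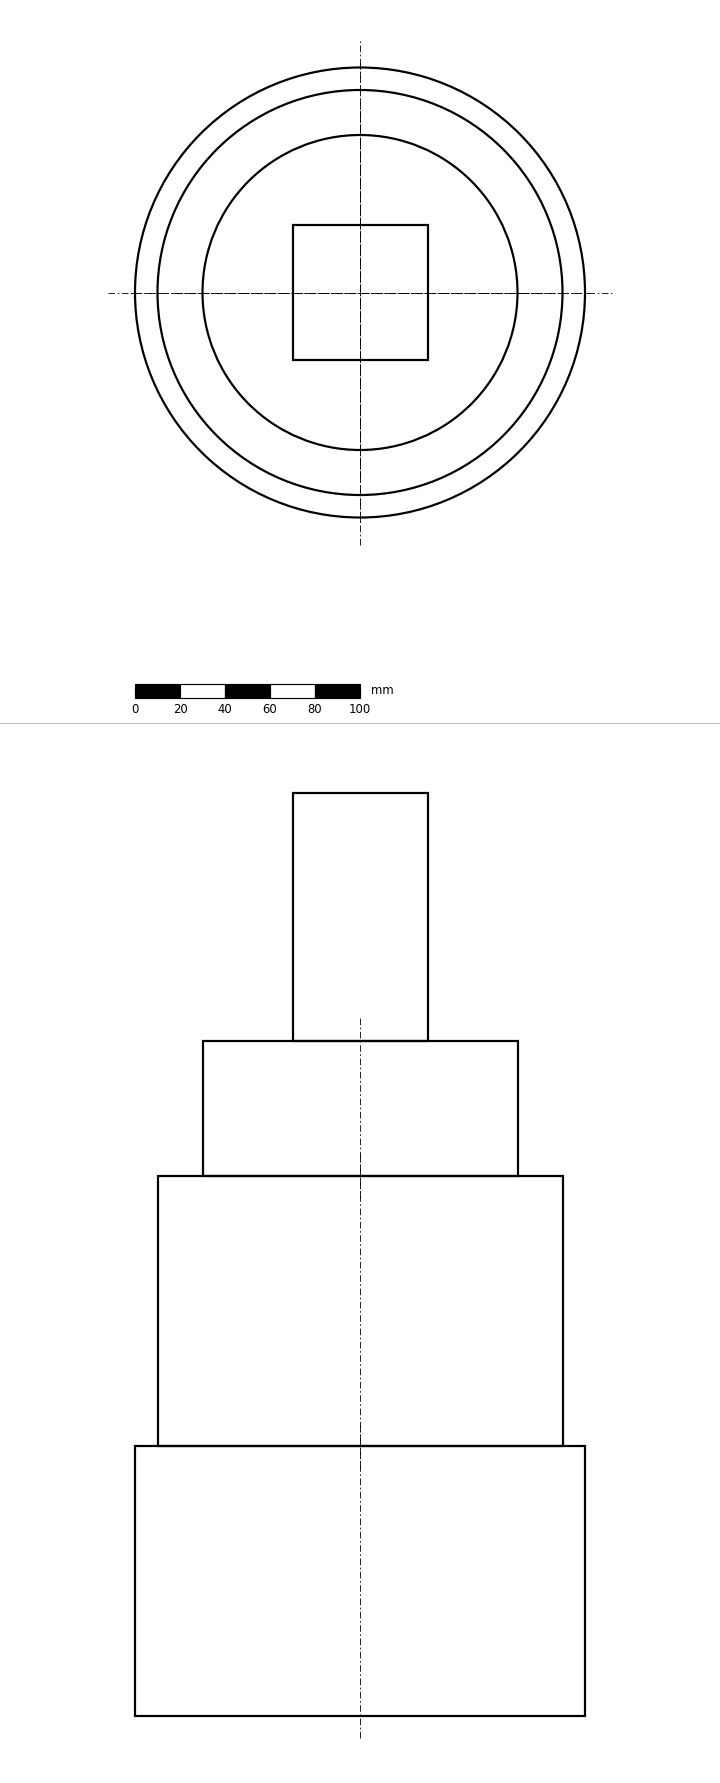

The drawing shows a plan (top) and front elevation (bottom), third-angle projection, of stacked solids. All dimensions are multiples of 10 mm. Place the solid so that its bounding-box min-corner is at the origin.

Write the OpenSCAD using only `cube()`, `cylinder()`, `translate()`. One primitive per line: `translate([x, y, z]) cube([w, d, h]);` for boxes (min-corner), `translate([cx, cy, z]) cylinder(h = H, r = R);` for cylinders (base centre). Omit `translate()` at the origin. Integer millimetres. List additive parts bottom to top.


translate([100, 100, 0]) cylinder(h = 120, r = 100);
translate([100, 100, 120]) cylinder(h = 120, r = 90);
translate([100, 100, 240]) cylinder(h = 60, r = 70);
translate([70, 70, 300]) cube([60, 60, 110]);


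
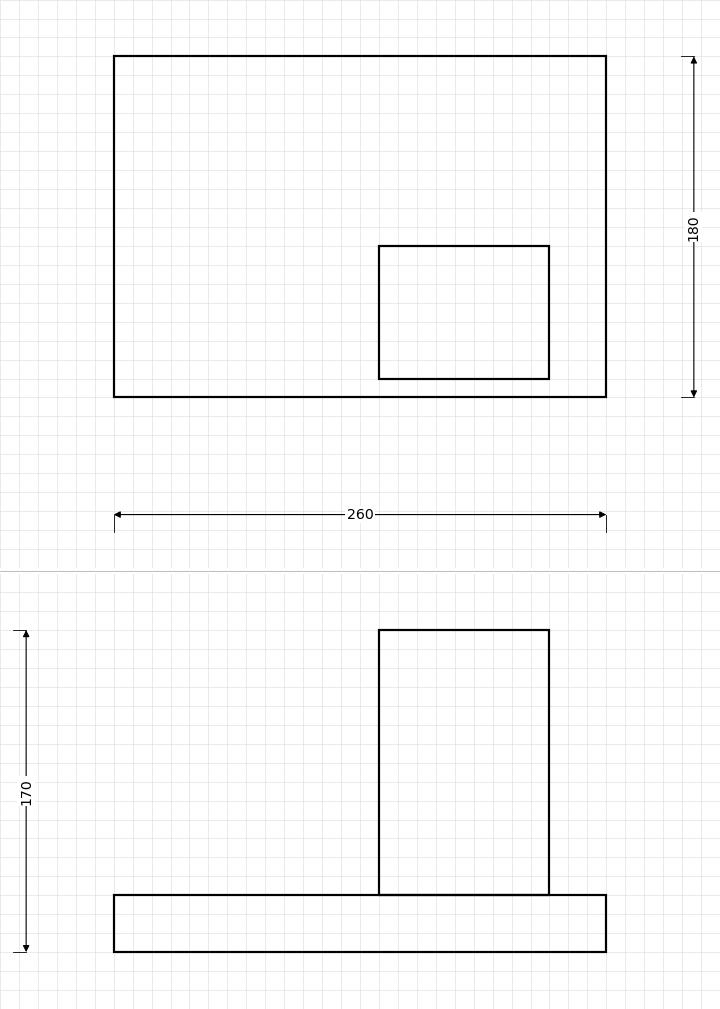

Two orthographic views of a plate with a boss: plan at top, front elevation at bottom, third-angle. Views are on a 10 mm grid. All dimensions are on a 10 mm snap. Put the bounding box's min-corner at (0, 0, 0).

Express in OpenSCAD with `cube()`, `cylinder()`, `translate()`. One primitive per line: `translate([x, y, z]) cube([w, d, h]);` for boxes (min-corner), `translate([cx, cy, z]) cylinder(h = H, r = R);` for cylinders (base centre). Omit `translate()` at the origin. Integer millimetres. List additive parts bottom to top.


cube([260, 180, 30]);
translate([140, 10, 30]) cube([90, 70, 140]);
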